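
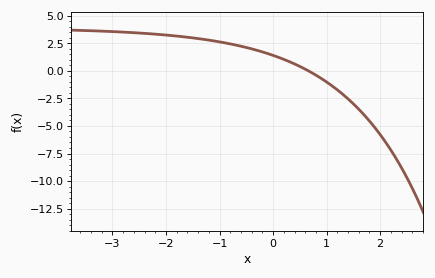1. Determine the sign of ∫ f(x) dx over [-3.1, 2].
positive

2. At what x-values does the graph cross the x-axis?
0.658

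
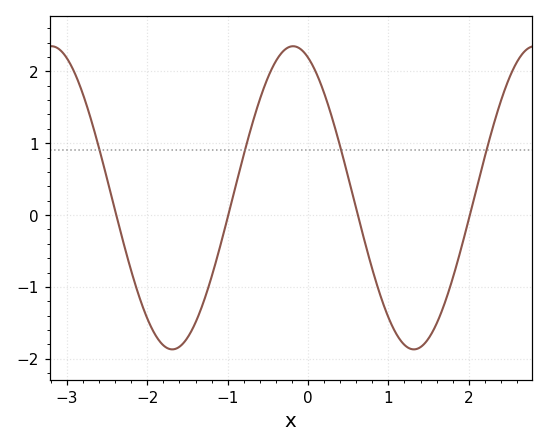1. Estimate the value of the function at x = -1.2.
-0.859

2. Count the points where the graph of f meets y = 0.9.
4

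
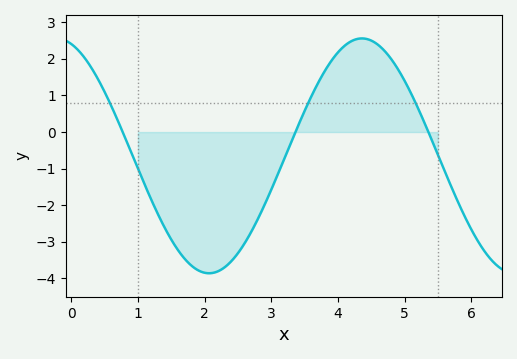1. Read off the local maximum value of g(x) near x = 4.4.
2.6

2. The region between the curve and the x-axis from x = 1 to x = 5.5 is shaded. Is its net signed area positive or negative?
negative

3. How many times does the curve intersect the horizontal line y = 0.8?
3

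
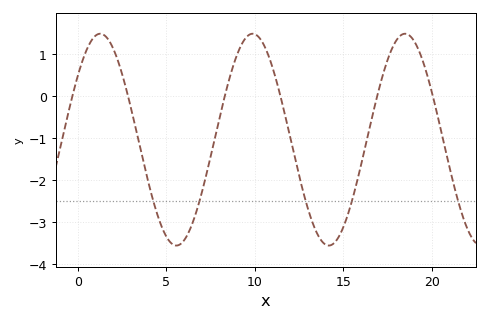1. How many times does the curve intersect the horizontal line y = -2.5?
5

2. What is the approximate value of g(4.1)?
-2.25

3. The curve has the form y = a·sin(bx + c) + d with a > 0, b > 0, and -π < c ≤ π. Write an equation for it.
y = 2.52sin(0.73x + 0.65) - 1.04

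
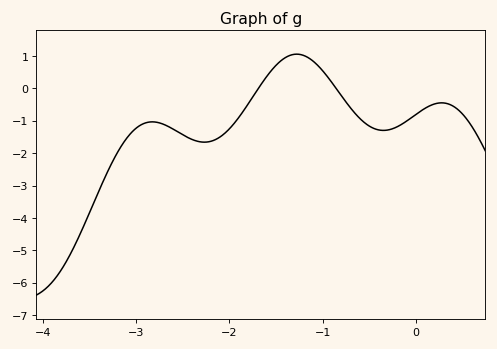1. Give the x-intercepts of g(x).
-1.7, -0.9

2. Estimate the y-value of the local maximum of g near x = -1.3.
1.1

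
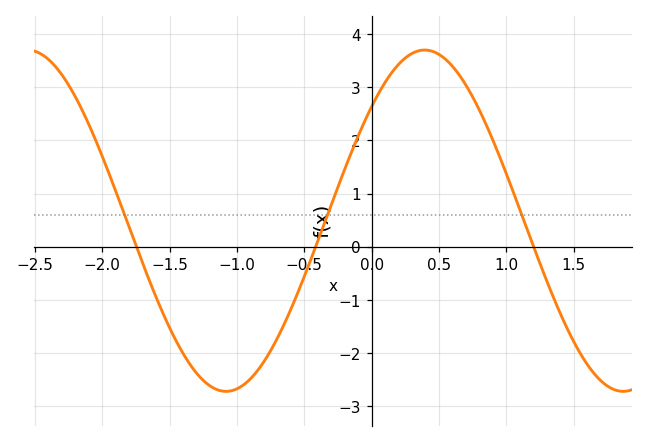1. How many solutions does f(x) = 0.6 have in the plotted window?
3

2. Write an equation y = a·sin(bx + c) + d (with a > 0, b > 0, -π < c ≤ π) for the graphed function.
y = 3.21sin(2.1x + 0.73) + 0.49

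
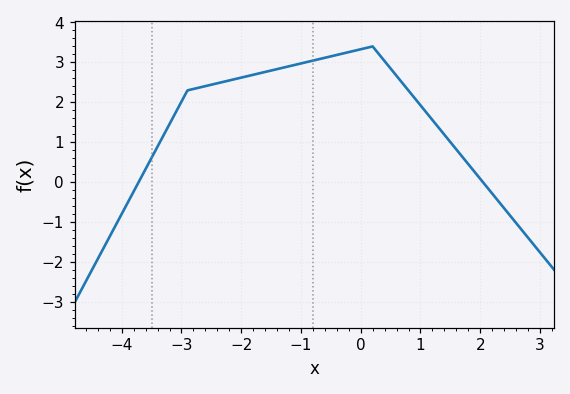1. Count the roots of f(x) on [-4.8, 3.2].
2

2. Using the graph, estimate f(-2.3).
2.51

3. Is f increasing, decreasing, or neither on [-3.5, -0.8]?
increasing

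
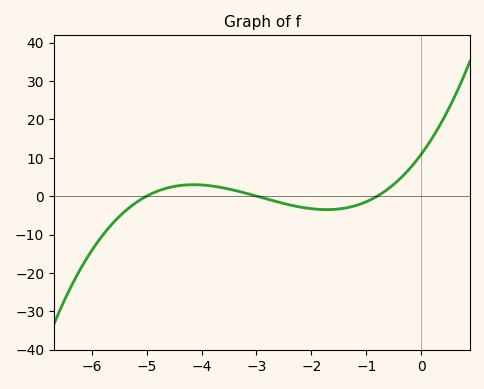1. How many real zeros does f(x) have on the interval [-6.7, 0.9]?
3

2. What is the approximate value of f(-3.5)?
2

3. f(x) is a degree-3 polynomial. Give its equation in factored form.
y = 0.91(x + 5)(x + 3)(x + 0.8)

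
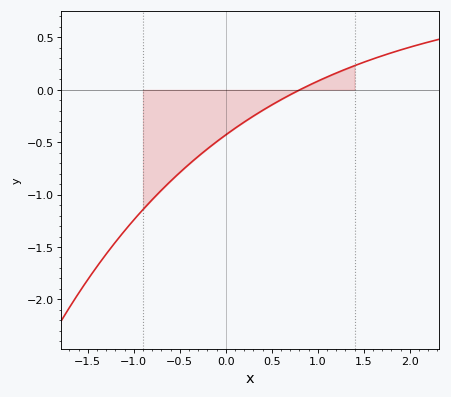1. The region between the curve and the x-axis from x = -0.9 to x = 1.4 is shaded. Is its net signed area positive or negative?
negative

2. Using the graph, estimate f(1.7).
0.324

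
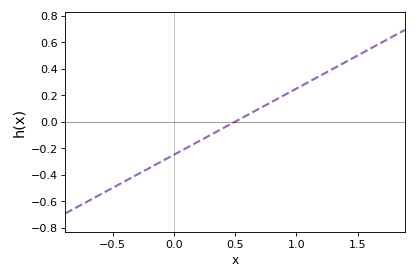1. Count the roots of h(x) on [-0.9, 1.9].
1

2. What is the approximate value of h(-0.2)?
-0.35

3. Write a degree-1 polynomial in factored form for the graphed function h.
y = 0.5(x - 0.5)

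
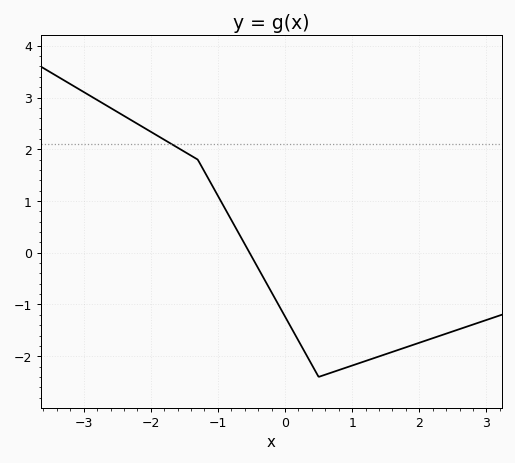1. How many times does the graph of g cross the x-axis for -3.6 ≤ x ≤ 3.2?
1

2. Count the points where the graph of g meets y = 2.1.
1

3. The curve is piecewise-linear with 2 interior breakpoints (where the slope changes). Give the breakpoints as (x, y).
(-1.3, 1.8); (0.5, -2.4)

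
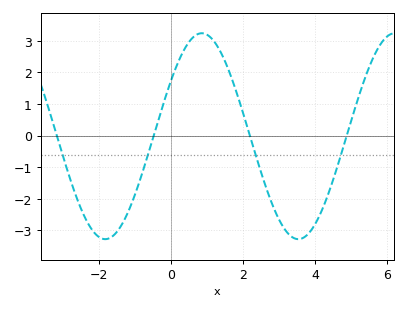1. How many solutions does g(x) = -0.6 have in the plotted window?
4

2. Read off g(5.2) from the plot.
1.16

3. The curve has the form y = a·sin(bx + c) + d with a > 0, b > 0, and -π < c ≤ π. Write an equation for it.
y = 3.26sin(1.17x + 0.57) - 0.02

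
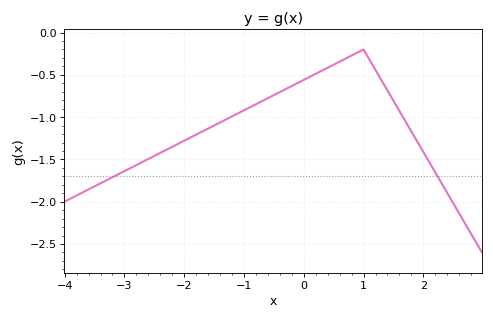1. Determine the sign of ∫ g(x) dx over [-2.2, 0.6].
negative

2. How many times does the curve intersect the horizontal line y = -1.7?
2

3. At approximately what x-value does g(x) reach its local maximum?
1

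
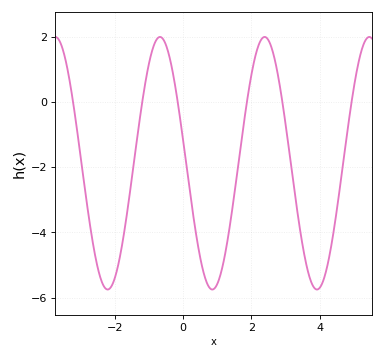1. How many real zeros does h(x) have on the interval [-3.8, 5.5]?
6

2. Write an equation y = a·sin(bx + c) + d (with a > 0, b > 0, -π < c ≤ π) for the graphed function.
y = 3.87sin(2x + 3) - 1.88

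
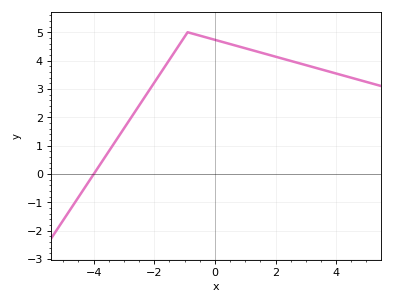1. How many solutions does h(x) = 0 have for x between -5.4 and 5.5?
1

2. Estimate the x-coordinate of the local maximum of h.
-1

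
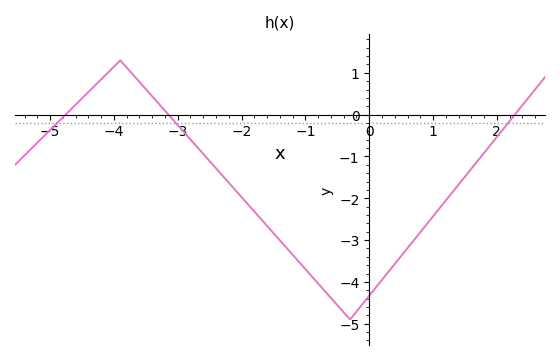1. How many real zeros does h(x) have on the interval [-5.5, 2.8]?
3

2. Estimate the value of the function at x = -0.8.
-4.04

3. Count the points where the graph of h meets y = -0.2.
3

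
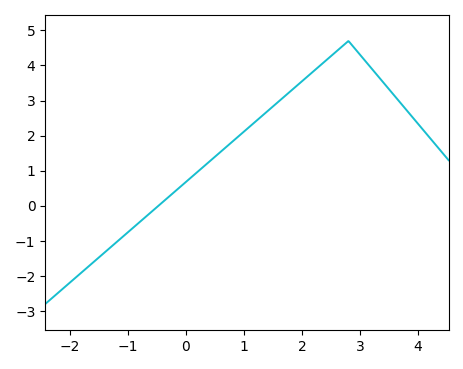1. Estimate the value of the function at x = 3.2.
3.9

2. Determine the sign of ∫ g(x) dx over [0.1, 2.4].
positive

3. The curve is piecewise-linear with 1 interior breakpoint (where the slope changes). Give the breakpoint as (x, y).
(2.8, 4.7)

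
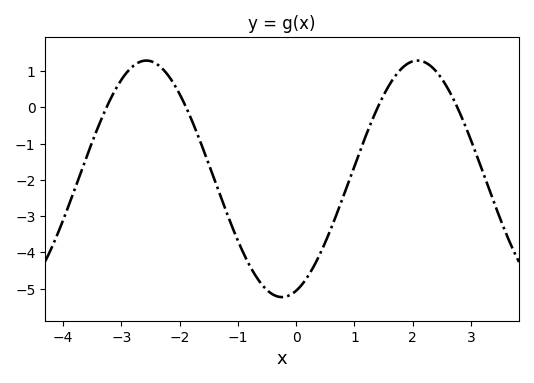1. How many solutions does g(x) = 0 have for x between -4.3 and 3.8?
4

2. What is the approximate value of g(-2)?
0.4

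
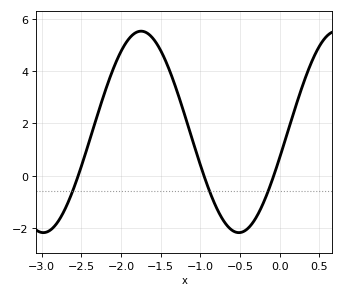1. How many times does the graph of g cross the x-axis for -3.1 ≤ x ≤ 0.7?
3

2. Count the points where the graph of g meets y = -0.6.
3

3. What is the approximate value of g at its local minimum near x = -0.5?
-2.2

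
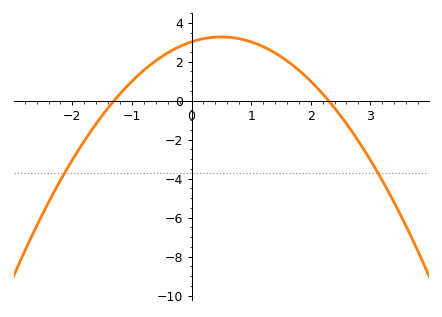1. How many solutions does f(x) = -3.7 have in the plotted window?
2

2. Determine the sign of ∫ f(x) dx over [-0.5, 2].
positive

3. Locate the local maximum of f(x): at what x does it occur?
0.5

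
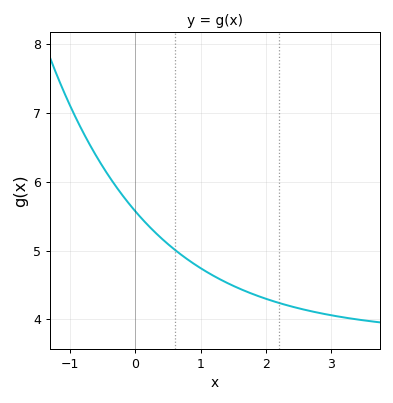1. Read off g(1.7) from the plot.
4.4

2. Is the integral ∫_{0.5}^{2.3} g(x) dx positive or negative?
positive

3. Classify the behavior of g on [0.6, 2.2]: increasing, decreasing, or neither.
decreasing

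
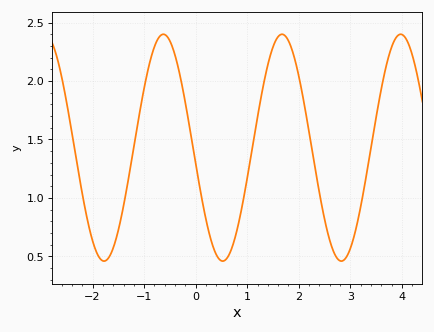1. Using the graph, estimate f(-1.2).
1.45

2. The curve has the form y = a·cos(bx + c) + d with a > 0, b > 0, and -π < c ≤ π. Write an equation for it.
y = 0.97cos(2.7x + 1.7) + 1.43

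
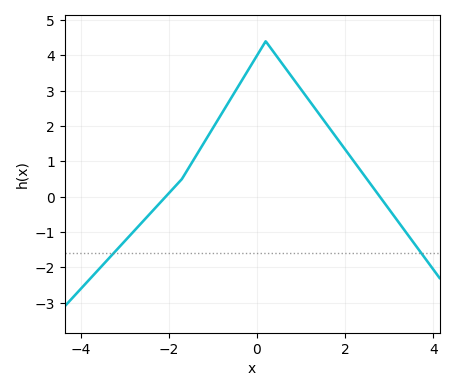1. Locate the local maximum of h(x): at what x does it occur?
0.199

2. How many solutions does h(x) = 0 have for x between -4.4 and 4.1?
2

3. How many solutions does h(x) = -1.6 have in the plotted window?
2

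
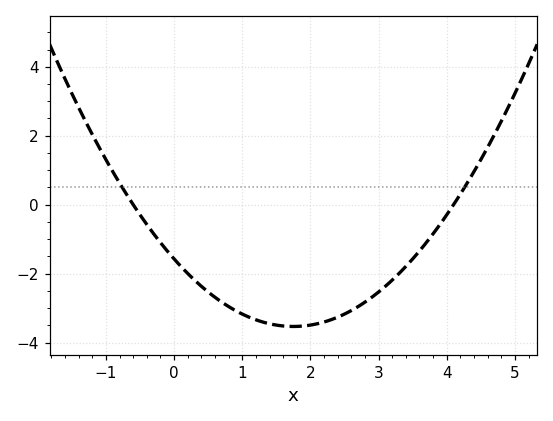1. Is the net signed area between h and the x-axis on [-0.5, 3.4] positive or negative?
negative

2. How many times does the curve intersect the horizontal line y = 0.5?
2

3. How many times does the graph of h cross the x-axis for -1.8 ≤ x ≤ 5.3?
2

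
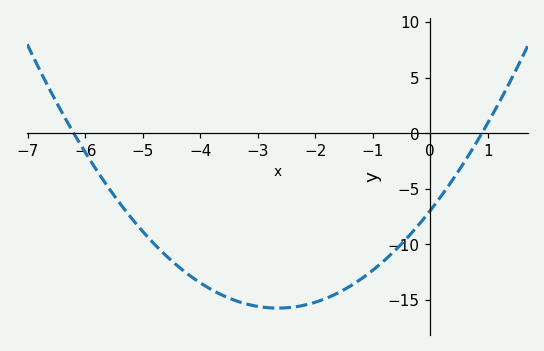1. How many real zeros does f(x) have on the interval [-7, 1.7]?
2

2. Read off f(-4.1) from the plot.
-13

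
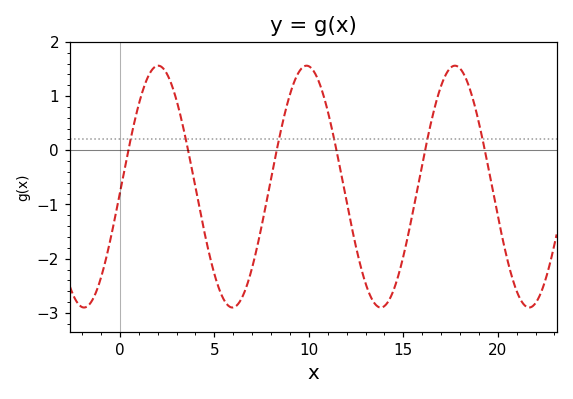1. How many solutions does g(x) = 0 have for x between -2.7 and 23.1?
6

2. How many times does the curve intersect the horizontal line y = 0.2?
6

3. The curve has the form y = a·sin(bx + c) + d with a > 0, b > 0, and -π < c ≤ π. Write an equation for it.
y = 2.23sin(0.8x - 0.05) - 0.67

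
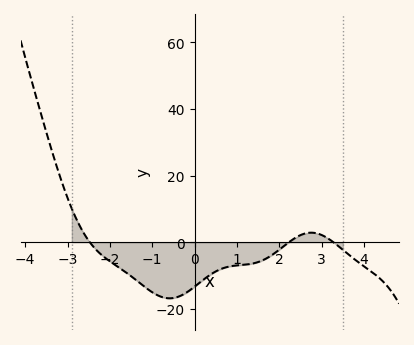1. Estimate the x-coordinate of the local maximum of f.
2.8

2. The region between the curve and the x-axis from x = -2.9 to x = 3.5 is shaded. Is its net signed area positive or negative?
negative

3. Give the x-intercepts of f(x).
-2.4, 2.2, 3.2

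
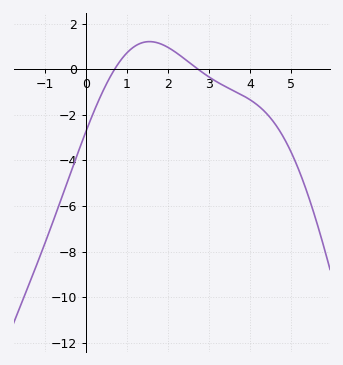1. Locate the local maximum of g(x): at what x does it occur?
1.55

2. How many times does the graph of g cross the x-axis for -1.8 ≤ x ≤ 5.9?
2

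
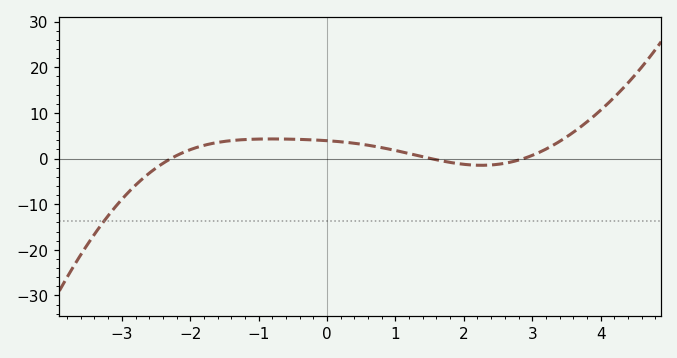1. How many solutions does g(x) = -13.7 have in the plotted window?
1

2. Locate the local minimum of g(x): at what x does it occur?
2.2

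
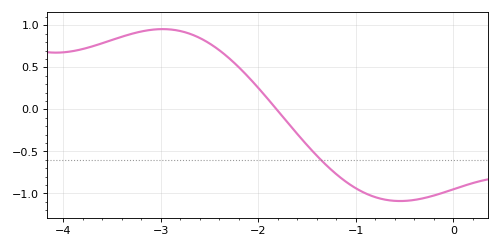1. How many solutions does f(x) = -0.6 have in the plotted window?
1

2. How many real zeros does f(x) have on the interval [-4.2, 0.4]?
1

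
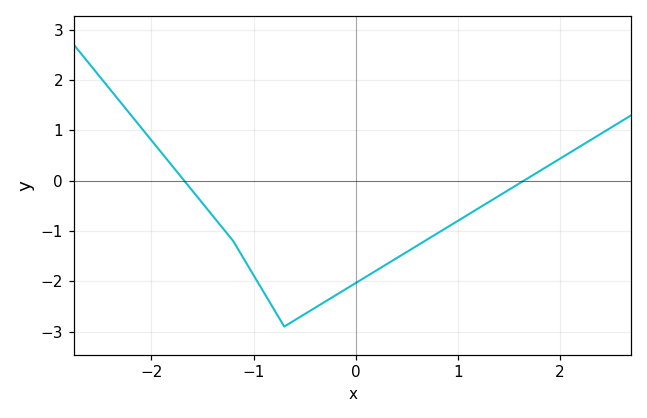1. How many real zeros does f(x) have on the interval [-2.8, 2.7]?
2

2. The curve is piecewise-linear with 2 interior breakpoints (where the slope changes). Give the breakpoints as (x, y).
(-1.2, -1.2); (-0.7, -2.9)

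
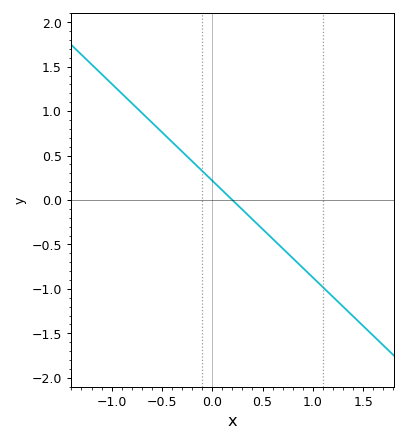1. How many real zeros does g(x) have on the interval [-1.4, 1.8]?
1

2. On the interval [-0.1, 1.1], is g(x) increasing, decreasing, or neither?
decreasing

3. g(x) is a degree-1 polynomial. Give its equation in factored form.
y = -1.09(x - 0.2)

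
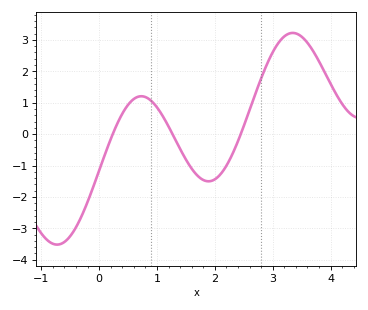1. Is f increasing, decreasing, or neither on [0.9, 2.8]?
neither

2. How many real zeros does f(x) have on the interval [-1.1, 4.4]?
3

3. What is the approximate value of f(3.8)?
2.32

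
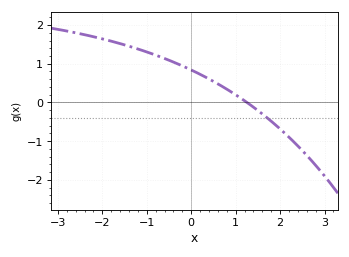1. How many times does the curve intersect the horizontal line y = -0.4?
1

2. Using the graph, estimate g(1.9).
-0.582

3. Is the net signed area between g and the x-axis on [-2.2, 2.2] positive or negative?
positive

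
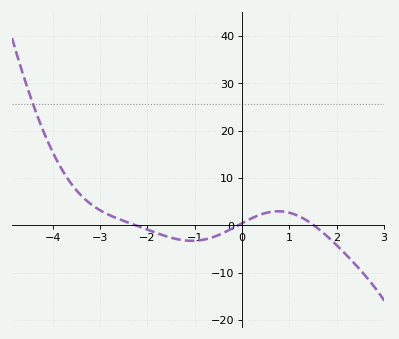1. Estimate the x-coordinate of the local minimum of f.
-1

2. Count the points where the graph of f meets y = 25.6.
1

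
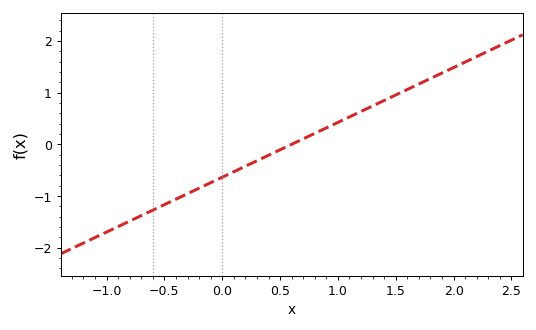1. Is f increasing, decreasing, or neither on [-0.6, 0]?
increasing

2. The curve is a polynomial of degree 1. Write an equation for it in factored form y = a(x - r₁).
y = 1.06(x - 0.6)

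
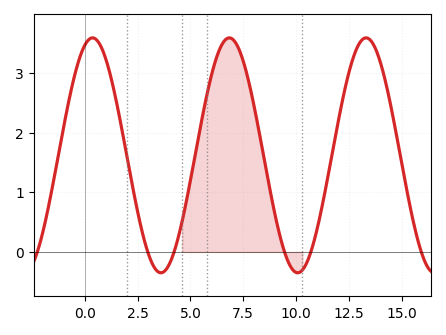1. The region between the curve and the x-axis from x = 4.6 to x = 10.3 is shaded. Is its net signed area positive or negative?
positive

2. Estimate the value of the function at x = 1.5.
2.5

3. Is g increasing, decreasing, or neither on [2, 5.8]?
neither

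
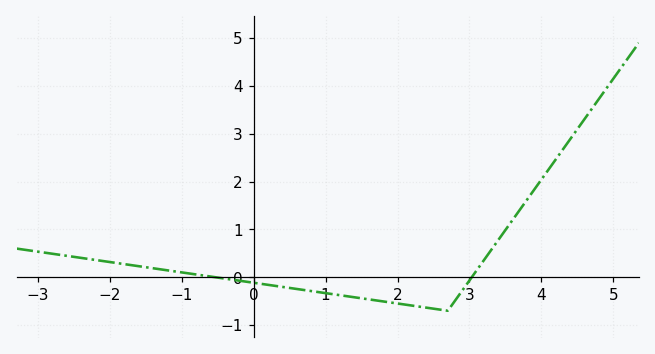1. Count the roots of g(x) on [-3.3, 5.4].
2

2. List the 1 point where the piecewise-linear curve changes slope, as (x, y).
(2.7, -0.7)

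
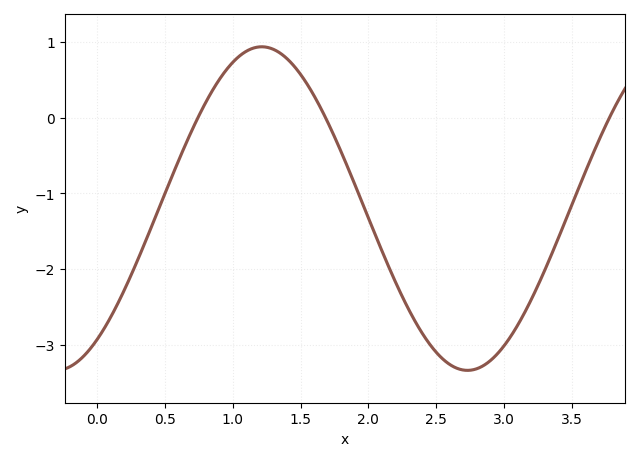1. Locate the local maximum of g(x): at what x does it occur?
1.21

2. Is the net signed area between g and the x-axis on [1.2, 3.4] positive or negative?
negative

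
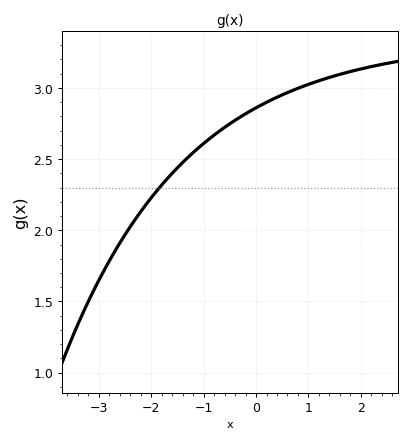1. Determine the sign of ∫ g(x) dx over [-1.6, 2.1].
positive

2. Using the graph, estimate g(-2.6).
1.91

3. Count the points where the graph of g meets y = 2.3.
1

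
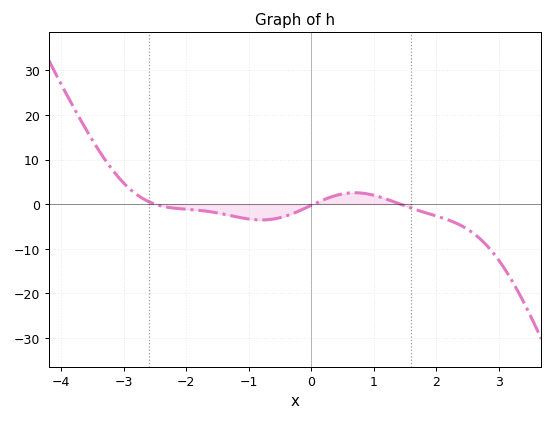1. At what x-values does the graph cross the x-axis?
-2.5, 0.042, 1.42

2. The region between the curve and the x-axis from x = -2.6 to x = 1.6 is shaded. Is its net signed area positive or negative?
negative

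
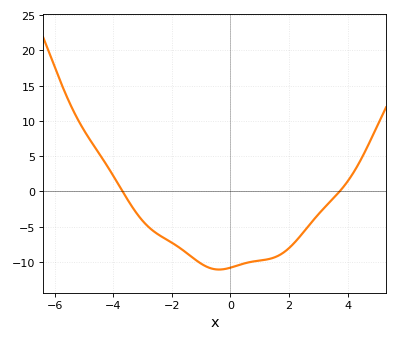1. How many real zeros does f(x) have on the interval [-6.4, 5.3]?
2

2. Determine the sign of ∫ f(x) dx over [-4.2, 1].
negative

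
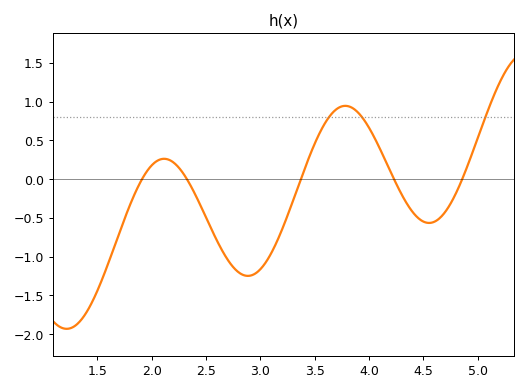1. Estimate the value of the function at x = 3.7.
0.904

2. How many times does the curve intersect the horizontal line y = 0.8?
3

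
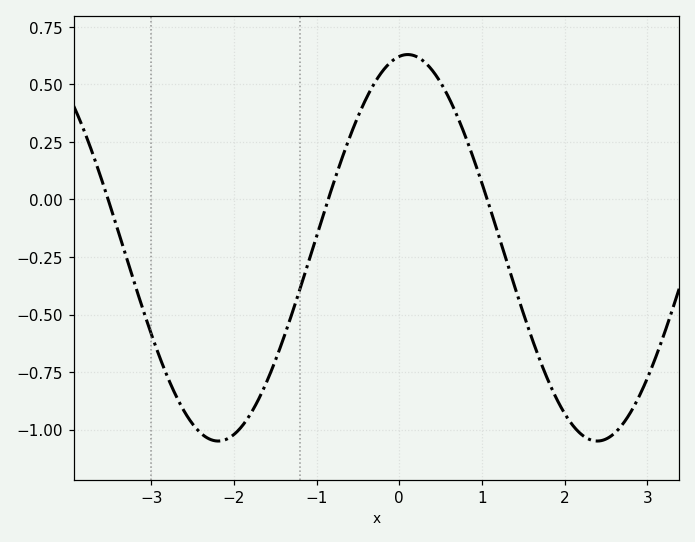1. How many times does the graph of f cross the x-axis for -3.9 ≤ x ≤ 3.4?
3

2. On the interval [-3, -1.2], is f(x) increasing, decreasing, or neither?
neither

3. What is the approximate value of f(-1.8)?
-0.94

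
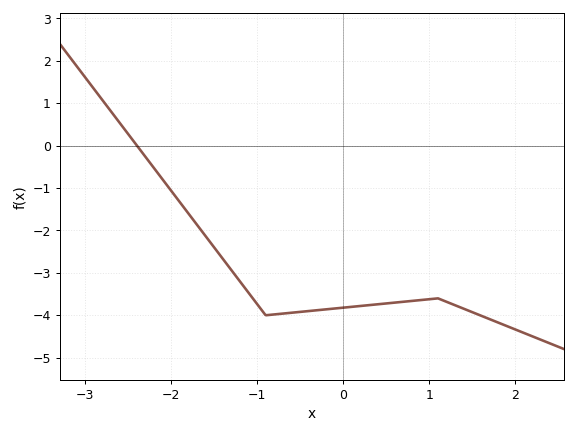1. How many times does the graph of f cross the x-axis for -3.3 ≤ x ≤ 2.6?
1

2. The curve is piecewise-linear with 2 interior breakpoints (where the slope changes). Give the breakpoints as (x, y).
(-0.9, -4); (1.1, -3.6)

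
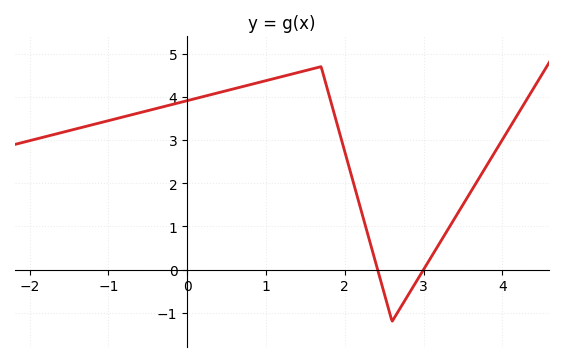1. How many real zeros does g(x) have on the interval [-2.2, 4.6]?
2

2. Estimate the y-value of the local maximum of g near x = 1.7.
4.7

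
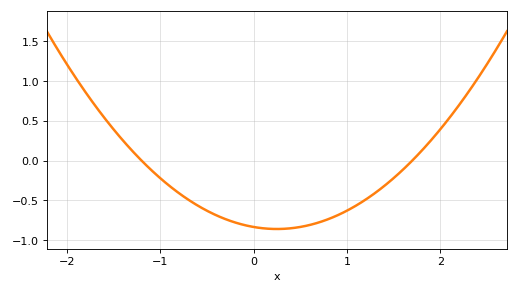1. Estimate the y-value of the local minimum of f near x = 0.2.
-0.862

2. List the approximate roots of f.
-1.2, 1.7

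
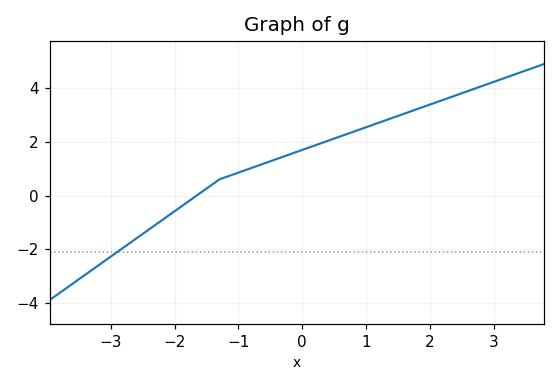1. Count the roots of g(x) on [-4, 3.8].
1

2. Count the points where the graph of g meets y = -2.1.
1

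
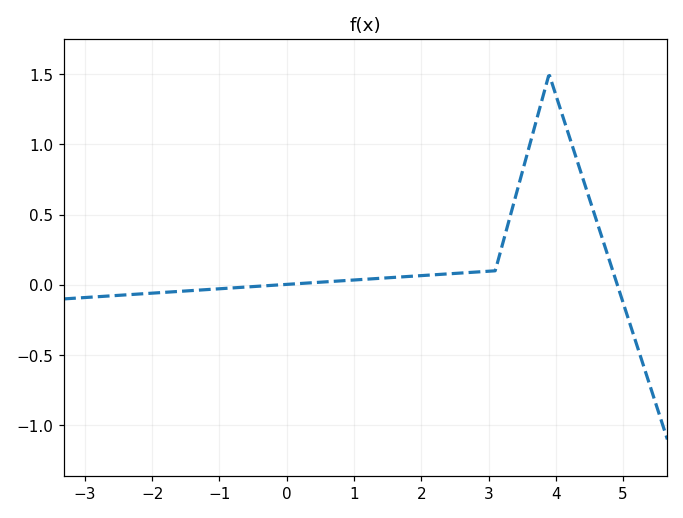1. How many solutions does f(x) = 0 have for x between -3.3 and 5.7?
2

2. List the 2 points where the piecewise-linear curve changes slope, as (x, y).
(3.1, 0.1); (3.9, 1.5)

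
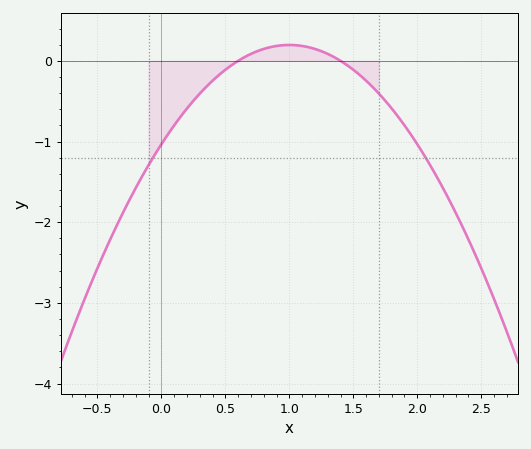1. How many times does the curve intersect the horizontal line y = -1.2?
2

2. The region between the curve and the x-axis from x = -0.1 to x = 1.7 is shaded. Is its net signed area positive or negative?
negative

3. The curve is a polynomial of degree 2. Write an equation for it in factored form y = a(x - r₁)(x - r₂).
y = -1.23(x - 0.6)(x - 1.4)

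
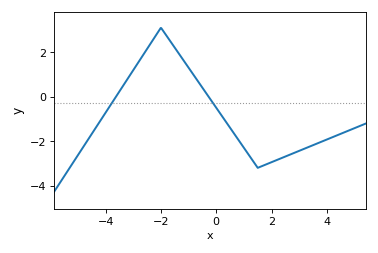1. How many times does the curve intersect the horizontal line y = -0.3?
2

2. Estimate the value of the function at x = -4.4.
-1.5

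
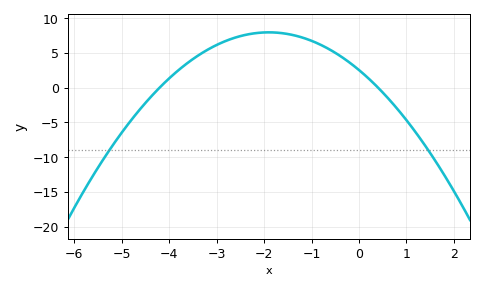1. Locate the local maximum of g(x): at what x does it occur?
-1.9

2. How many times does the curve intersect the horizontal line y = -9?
2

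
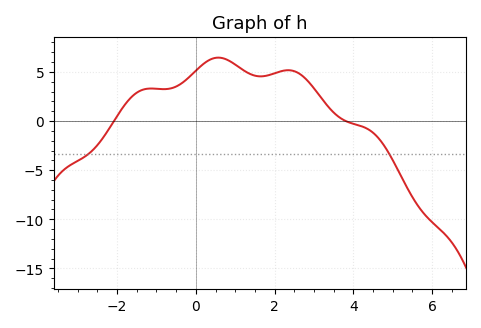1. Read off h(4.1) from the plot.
-0.396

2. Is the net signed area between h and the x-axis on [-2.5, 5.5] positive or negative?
positive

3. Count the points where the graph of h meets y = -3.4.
2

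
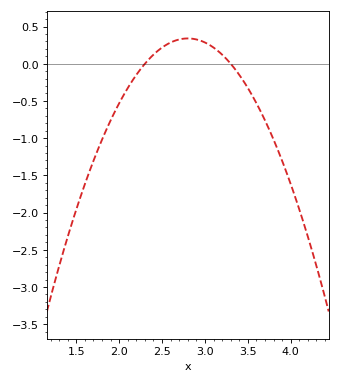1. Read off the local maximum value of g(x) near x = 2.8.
0.35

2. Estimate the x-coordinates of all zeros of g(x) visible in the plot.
2.3, 3.3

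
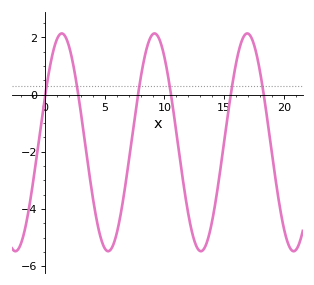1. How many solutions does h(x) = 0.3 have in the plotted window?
6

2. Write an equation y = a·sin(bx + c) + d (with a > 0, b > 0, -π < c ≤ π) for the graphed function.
y = 3.81sin(0.81x + 0.43) - 1.67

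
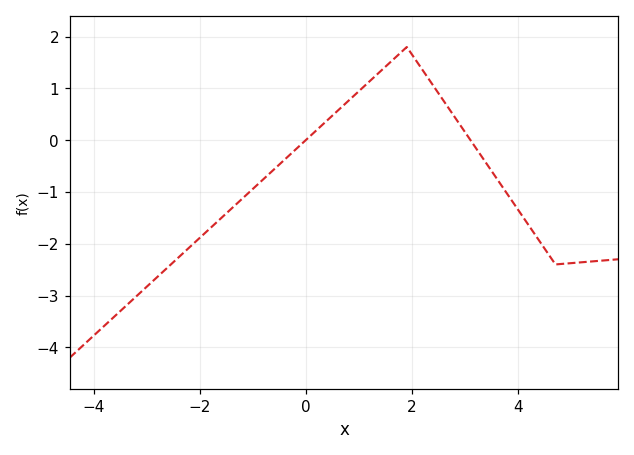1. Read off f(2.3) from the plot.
1.2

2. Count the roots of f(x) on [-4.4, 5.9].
2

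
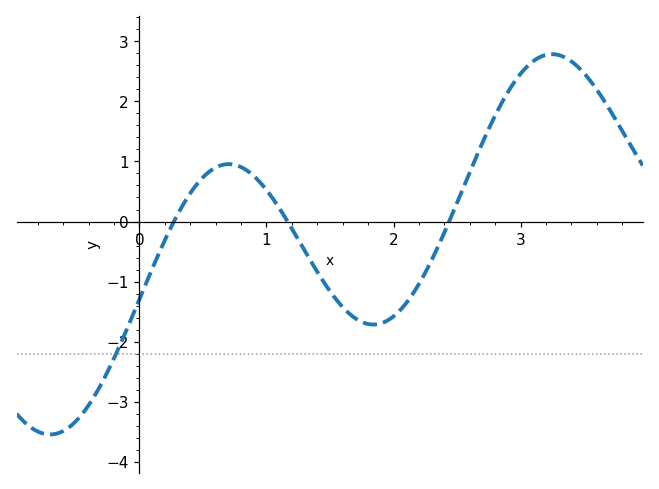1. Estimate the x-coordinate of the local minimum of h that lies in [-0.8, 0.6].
-0.703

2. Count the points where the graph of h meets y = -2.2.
1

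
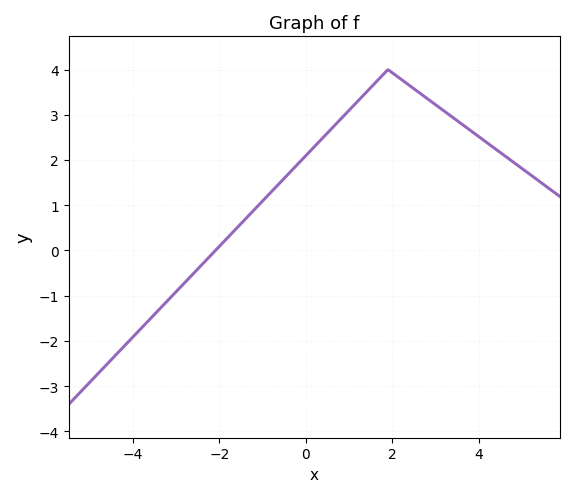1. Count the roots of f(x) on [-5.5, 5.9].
1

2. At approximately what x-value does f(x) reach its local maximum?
2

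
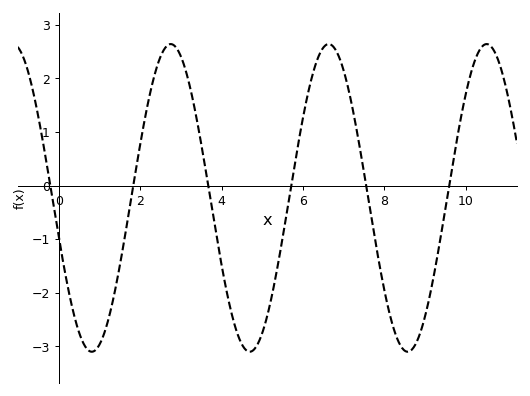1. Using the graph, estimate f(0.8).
-3.1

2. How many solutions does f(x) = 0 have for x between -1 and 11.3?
6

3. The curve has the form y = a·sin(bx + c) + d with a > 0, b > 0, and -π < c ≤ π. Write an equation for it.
y = 2.87sin(1.6x - 2.9) - 0.23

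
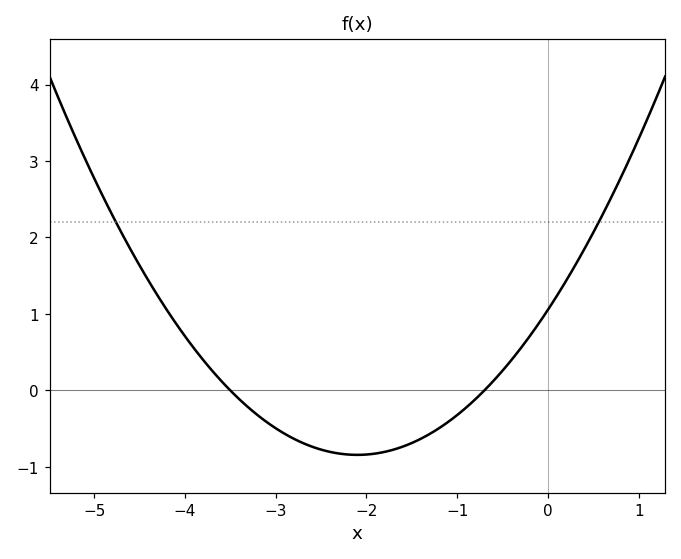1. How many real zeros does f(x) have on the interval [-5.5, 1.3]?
2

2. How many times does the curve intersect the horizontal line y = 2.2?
2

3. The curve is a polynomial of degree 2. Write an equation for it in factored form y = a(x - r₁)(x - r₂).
y = 0.43(x + 3.5)(x + 0.7)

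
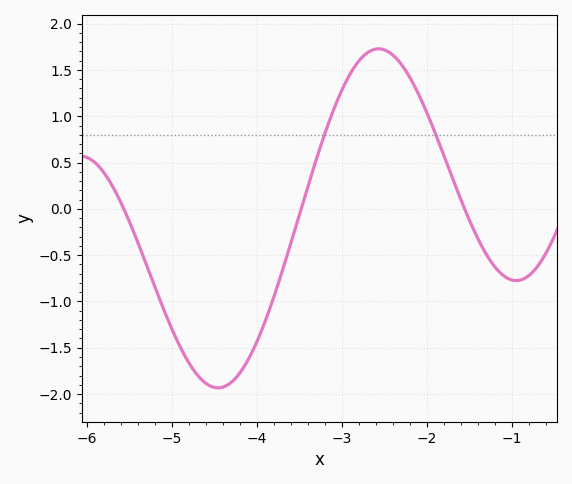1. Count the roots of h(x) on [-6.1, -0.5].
3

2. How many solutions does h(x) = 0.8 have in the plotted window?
2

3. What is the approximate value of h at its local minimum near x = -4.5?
-1.95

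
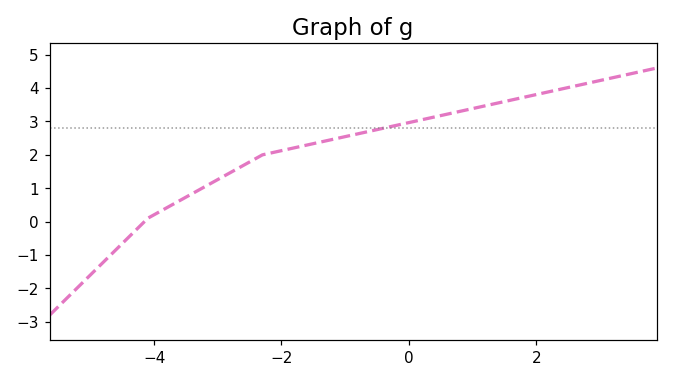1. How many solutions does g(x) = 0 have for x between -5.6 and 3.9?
1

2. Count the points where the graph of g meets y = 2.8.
1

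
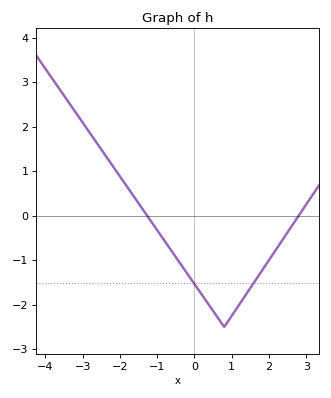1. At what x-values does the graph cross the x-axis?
-1.2, 2.8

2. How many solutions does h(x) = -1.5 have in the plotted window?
2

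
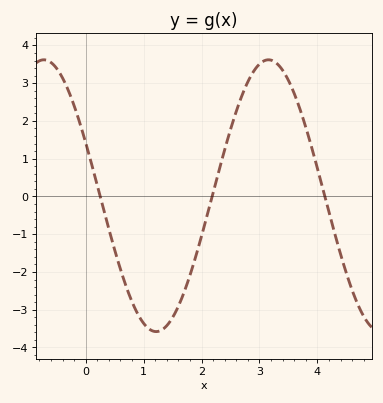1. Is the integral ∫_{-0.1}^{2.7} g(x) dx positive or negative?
negative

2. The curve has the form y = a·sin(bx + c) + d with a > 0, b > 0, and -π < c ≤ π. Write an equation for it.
y = 3.6sin(1.6x + 2.7) + 0.02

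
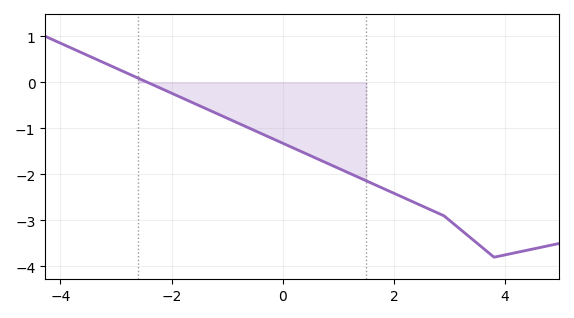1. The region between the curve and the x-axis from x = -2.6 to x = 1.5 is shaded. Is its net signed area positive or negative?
negative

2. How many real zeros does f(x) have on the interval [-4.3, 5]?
1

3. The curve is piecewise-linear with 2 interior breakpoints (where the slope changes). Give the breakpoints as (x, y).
(2.9, -2.9); (3.8, -3.8)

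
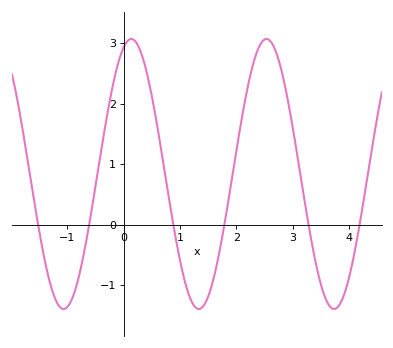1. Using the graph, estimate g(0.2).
3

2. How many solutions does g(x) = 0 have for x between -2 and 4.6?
6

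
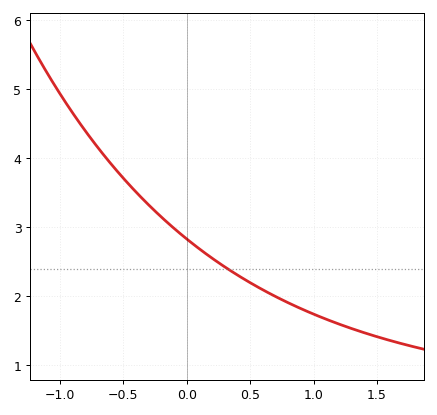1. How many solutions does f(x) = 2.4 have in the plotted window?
1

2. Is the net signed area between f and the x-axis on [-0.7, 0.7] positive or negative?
positive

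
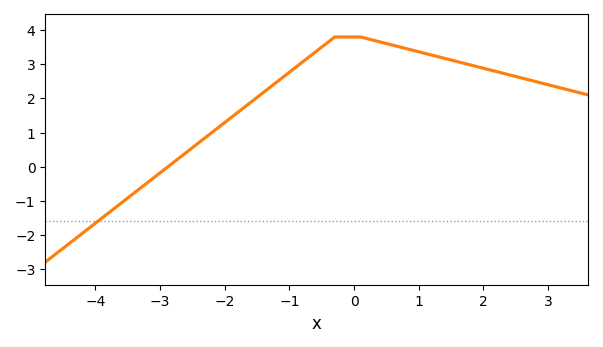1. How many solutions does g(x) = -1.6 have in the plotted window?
1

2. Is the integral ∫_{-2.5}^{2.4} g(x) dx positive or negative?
positive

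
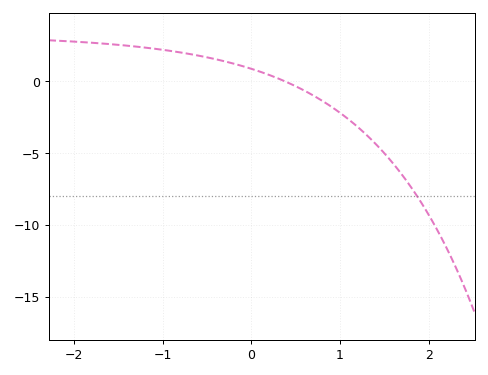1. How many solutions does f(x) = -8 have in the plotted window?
1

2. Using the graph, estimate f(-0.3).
1.5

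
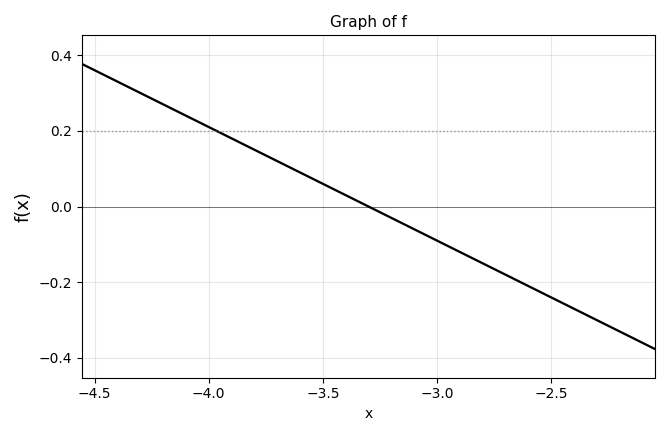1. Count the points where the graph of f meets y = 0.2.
1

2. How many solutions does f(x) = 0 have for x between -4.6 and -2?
1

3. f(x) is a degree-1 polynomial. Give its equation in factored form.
y = -0.3(x + 3.3)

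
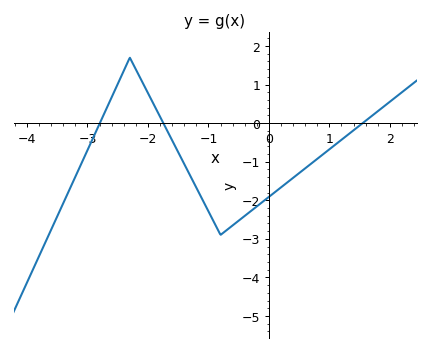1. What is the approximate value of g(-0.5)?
-2.53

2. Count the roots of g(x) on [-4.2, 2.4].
3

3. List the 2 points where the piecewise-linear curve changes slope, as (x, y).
(-2.3, 1.7); (-0.8, -2.9)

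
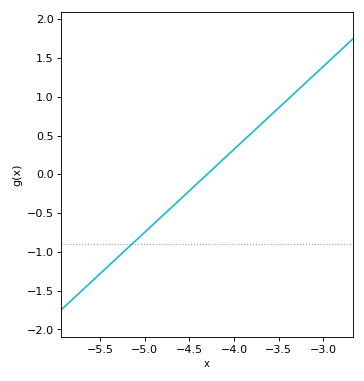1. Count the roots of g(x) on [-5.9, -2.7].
1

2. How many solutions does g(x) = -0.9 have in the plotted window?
1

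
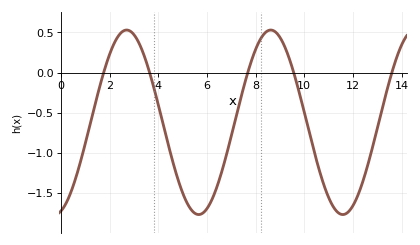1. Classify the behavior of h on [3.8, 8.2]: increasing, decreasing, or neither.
neither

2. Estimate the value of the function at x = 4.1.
-0.55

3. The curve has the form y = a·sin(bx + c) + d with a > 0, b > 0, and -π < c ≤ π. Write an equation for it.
y = 1.15sin(1.1x - 1.3) - 0.62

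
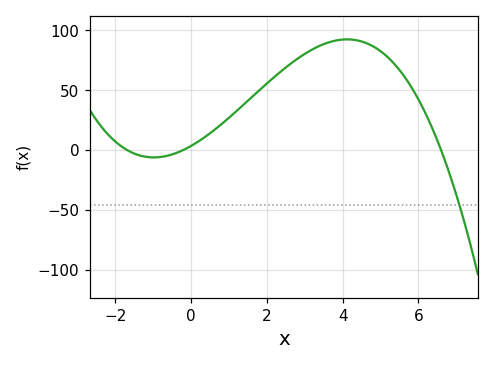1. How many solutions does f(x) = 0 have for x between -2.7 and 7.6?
3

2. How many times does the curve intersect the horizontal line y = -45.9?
1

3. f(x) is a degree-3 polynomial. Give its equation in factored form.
y = -1.48(x + 1.7)(x + 0.2)(x - 6.6)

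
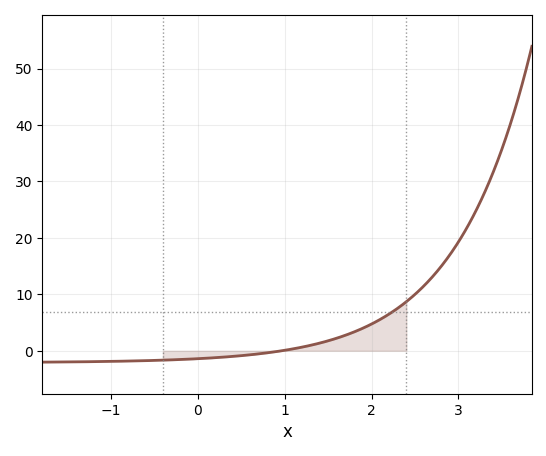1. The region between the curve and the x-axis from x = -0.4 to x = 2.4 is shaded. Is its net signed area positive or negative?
positive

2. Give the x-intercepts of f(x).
1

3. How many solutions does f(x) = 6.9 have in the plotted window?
1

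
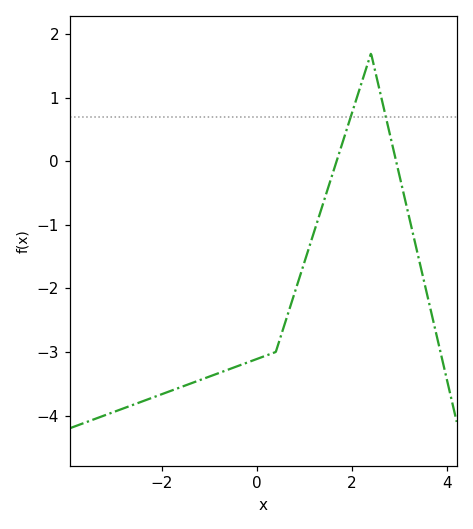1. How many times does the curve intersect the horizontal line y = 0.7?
2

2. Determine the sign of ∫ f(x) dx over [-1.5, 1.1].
negative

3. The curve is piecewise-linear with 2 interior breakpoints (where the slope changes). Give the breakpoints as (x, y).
(0.4, -3); (2.4, 1.7)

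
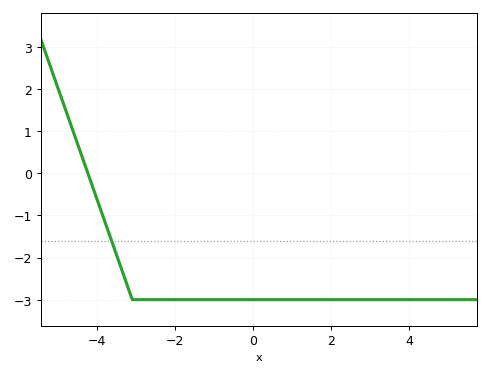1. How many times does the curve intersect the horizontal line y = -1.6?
1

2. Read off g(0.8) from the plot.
-3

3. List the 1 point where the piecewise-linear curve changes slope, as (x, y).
(-3.1, -3)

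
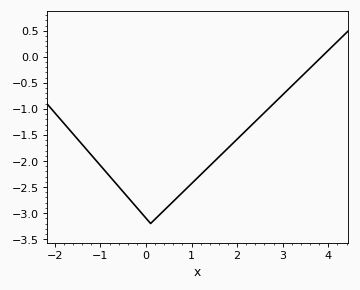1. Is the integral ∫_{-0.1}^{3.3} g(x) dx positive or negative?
negative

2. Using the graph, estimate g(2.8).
-0.9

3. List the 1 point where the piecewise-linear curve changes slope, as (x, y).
(0.1, -3.2)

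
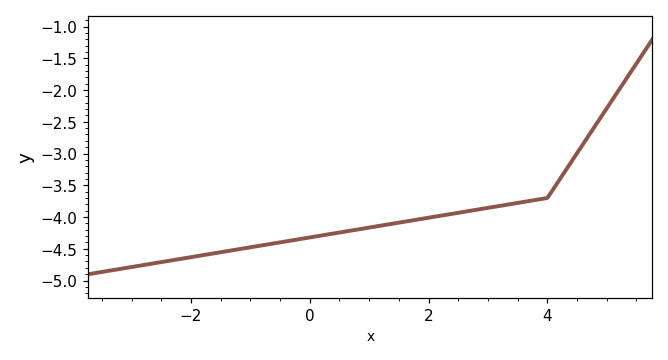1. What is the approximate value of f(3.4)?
-3.8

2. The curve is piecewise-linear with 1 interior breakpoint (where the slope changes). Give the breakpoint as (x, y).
(4, -3.7)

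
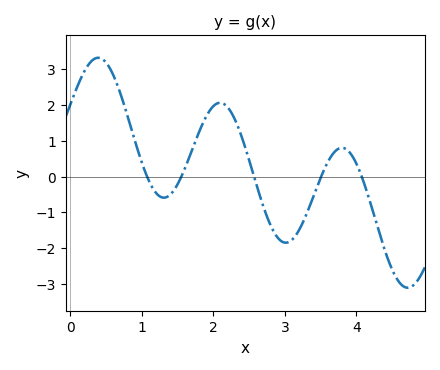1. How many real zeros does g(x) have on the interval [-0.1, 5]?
5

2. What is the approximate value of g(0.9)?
1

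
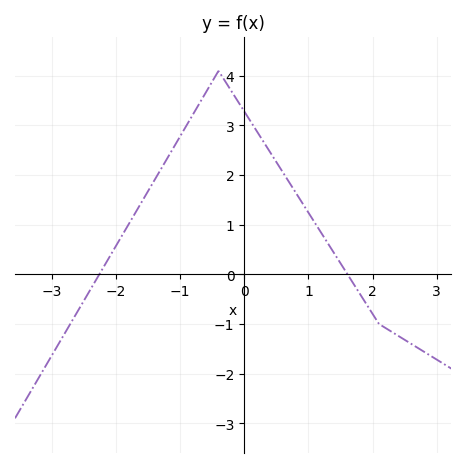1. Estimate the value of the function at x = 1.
1.24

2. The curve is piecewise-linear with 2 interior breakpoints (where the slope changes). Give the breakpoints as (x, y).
(-0.4, 4.1); (2.1, -1)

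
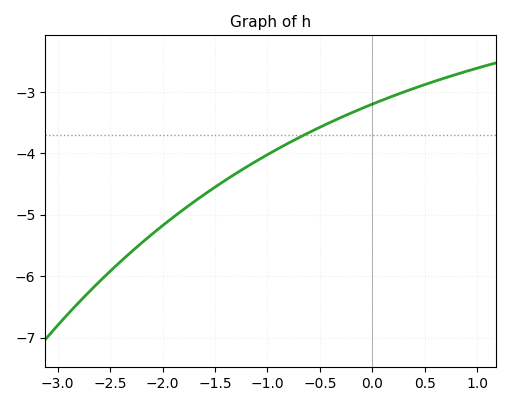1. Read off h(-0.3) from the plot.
-3.4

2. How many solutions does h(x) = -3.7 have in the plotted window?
1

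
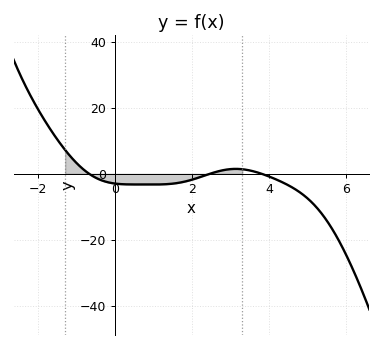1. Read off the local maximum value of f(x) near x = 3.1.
1.48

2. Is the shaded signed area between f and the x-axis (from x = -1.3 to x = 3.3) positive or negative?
negative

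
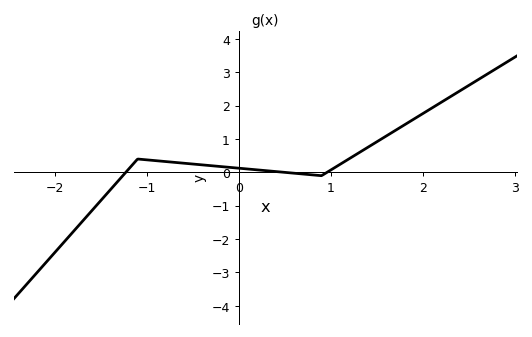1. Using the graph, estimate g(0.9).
-0.1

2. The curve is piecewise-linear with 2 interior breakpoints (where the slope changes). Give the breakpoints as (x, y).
(-1.1, 0.4); (0.9, -0.1)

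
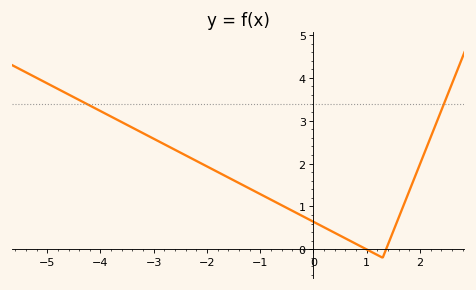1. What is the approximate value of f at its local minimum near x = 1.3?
-0.2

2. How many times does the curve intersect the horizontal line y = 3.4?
2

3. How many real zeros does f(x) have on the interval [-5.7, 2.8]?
2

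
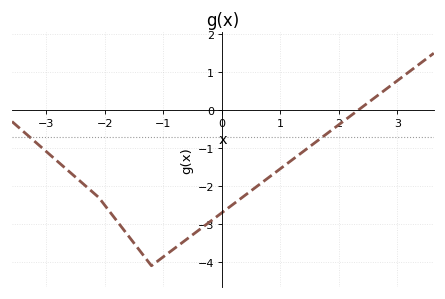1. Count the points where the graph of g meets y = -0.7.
2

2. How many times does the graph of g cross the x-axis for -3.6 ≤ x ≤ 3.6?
1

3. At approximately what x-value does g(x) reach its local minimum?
-1.2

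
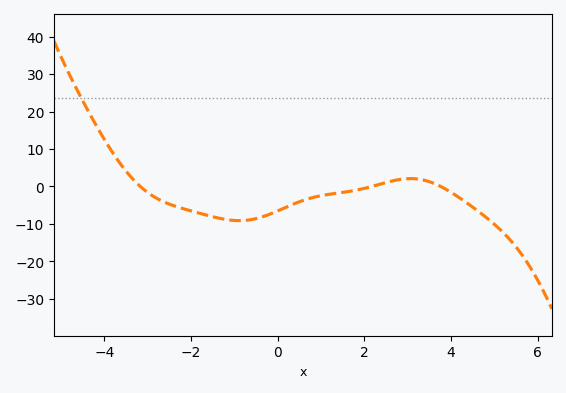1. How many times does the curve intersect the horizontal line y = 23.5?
1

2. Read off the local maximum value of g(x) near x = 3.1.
2.09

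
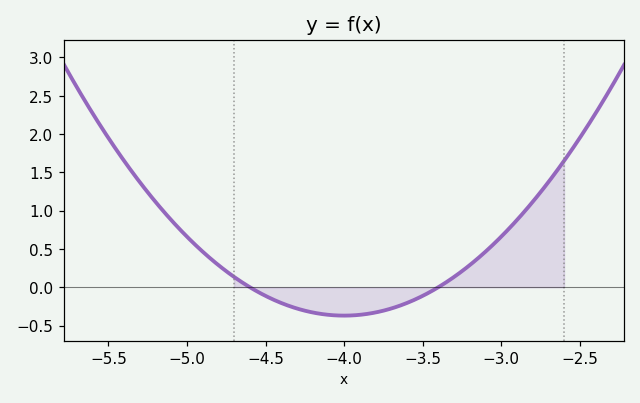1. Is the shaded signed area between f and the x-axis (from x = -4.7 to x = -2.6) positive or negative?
positive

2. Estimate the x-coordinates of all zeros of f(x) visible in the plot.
-4.6, -3.4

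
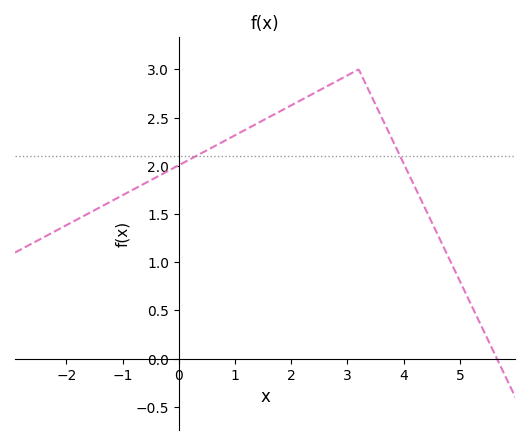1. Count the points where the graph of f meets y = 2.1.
2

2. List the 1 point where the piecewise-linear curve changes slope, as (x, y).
(3.2, 3)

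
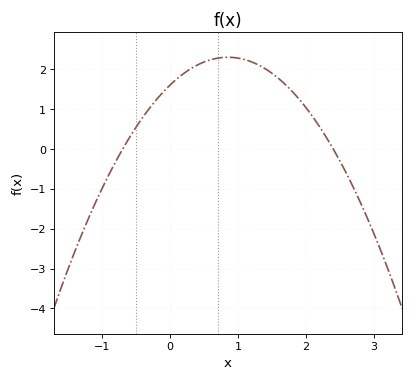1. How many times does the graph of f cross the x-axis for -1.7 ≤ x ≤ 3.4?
2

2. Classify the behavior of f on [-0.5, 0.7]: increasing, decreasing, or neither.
increasing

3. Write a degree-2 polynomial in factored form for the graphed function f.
y = -0.96(x + 0.7)(x - 2.4)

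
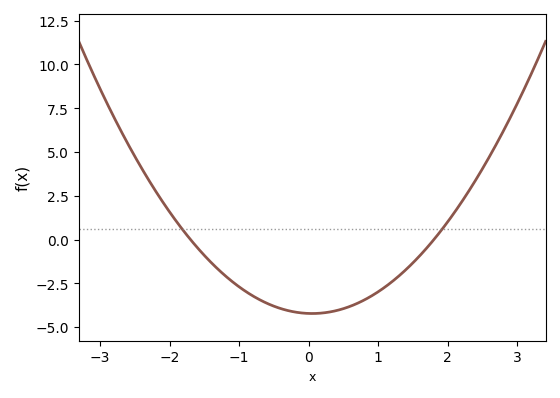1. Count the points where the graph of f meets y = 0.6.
2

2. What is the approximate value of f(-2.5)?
4.8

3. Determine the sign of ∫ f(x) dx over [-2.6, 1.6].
negative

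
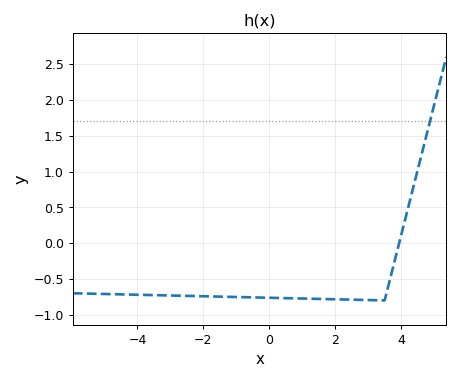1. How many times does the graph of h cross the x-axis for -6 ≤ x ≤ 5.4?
1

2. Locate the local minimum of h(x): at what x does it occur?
3.4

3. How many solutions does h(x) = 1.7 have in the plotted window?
1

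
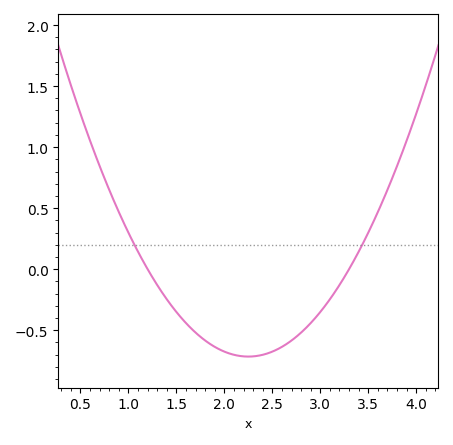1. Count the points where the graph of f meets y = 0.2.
2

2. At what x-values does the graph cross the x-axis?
1.2, 3.3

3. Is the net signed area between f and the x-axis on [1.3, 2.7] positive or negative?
negative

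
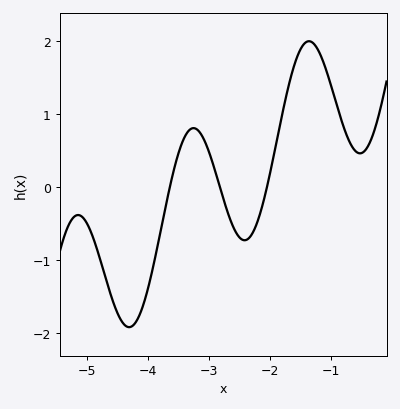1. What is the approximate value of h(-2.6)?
-0.6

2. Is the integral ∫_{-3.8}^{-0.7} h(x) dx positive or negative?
positive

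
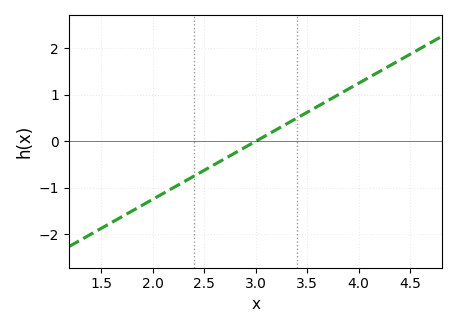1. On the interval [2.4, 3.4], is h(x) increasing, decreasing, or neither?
increasing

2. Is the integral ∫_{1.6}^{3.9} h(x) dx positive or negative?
negative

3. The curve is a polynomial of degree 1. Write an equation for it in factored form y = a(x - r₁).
y = 1.25(x - 3)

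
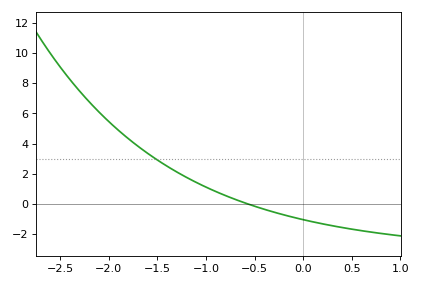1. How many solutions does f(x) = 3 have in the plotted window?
1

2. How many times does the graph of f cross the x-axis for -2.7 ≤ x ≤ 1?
1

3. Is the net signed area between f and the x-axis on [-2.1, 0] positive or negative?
positive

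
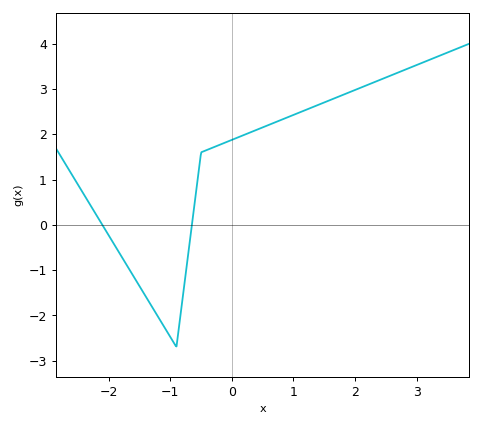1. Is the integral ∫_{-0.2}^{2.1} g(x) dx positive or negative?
positive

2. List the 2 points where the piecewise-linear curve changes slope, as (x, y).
(-0.9, -2.7); (-0.5, 1.6)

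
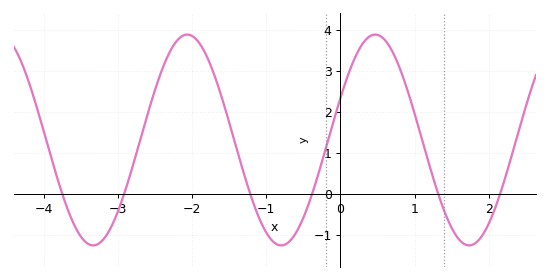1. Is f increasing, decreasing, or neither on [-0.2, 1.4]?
neither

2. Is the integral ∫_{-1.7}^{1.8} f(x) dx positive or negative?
positive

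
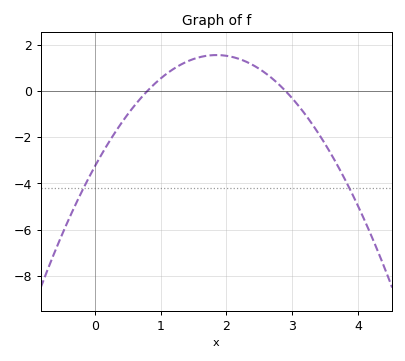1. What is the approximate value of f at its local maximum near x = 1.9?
1.55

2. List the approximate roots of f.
0.8, 2.9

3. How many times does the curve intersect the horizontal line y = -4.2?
2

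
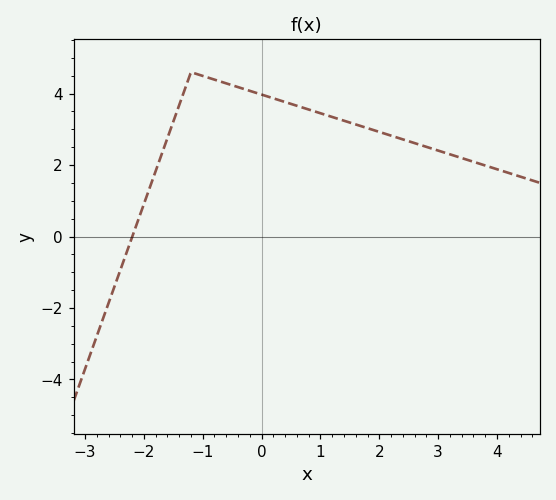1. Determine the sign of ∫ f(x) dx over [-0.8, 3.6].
positive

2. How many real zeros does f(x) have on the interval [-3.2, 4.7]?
1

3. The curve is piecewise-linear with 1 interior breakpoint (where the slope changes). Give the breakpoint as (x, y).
(-1.2, 4.6)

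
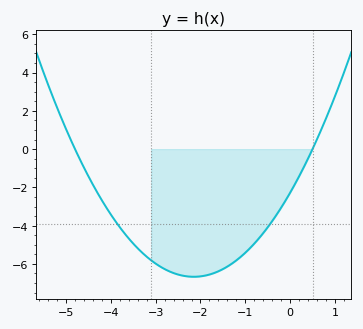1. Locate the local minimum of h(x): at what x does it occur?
-2.1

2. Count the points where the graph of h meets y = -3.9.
2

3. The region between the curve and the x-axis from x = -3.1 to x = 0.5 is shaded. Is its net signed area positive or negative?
negative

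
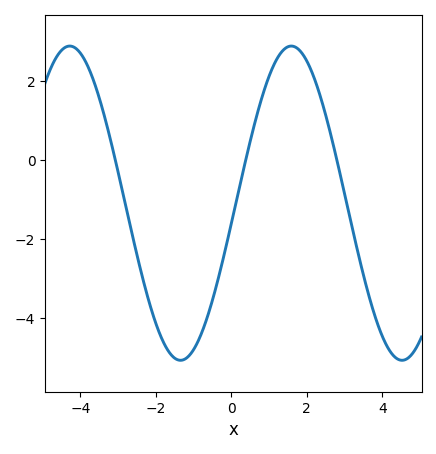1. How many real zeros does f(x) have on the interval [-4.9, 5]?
3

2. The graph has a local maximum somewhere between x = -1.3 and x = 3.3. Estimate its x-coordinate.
1.6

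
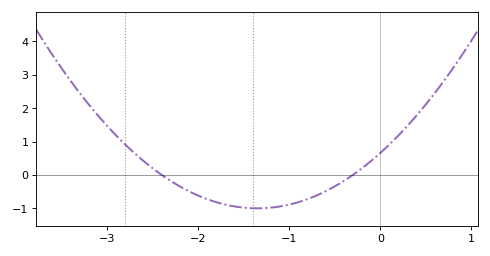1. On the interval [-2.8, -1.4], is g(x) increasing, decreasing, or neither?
decreasing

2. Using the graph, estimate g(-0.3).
0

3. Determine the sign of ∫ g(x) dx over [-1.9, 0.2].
negative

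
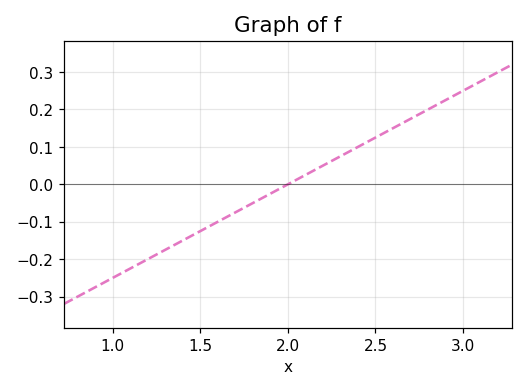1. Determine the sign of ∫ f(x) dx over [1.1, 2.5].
negative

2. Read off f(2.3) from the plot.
0.075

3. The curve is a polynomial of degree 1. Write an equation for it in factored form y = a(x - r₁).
y = 0.25(x - 2)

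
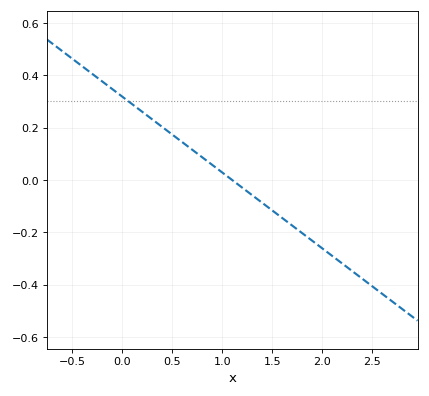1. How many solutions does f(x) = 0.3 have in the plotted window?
1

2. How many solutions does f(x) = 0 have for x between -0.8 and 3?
1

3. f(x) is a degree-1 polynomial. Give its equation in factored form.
y = -0.29(x - 1.1)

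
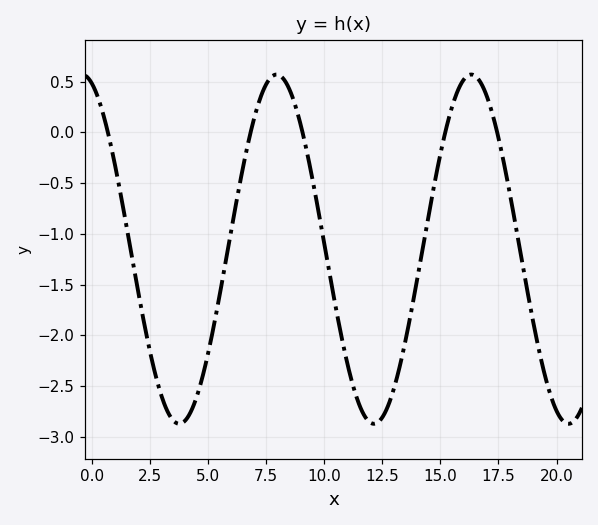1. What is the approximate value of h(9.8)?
-0.835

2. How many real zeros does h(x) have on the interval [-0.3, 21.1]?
5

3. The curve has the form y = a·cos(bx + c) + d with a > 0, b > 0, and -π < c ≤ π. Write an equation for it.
y = 1.72cos(0.75x + 0.32) - 1.15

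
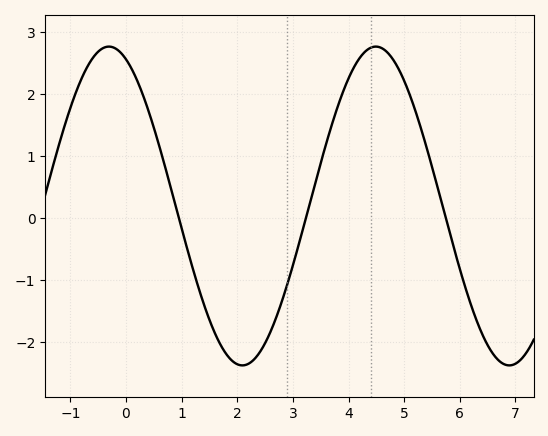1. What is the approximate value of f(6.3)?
-1.6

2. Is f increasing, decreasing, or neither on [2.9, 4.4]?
increasing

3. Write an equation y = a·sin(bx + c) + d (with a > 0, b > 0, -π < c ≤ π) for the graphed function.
y = 2.57sin(1.3x + 2) + 0.2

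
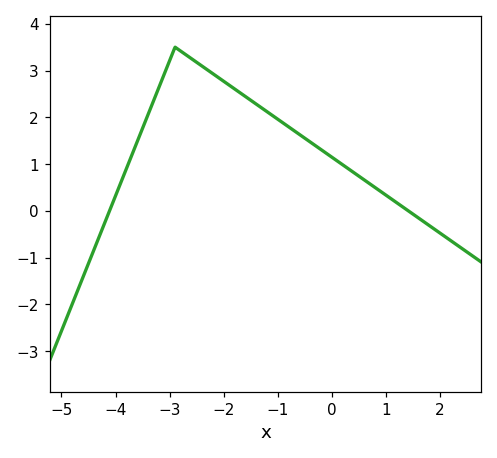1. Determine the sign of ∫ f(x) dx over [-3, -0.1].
positive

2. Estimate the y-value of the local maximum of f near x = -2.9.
3.5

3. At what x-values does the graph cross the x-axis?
-4.2, 1.4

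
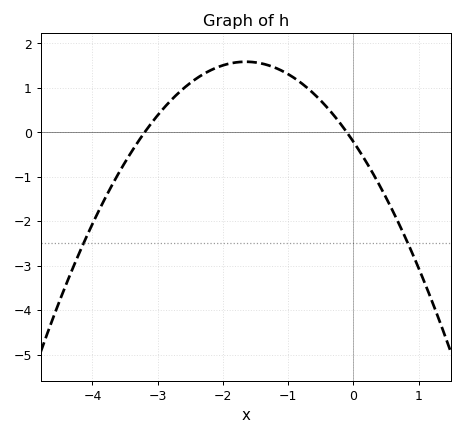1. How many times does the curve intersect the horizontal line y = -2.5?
2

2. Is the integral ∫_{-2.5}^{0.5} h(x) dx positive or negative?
positive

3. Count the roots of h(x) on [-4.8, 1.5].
2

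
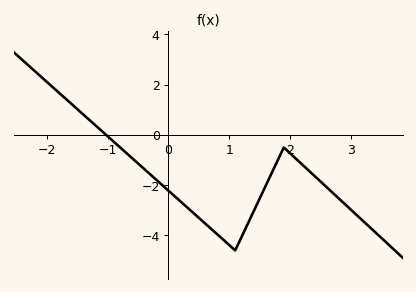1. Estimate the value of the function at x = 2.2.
-1.17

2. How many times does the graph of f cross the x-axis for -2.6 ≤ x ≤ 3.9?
1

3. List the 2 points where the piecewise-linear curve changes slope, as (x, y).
(1.1, -4.6); (1.9, -0.5)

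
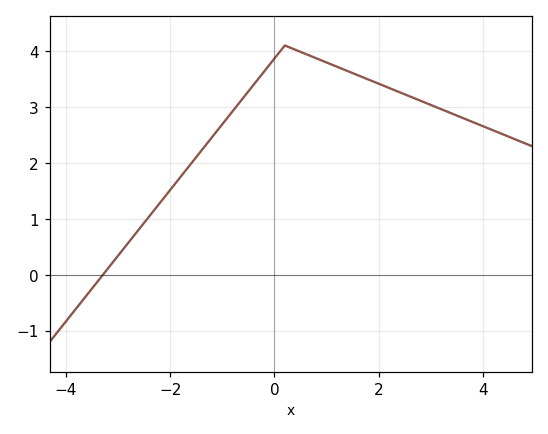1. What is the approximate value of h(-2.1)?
1.4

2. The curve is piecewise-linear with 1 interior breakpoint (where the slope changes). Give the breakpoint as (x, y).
(0.2, 4.1)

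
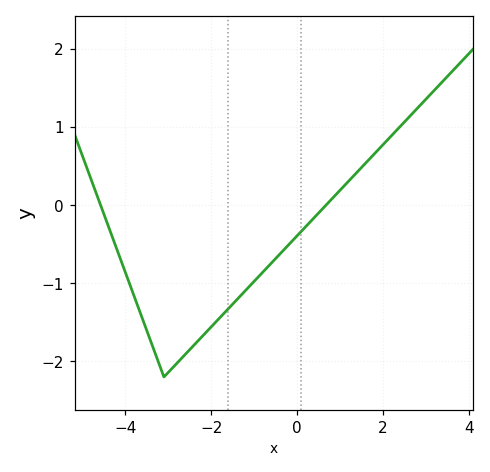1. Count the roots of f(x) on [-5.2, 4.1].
2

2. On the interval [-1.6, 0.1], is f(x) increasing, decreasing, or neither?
increasing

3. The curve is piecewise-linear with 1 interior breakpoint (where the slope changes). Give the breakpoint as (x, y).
(-3.1, -2.2)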